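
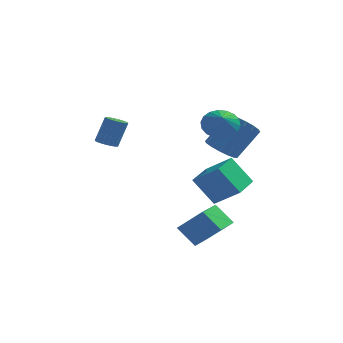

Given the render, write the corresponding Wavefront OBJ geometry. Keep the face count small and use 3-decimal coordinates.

v 1.484 3.362 -1.539
v 2.962 2.907 -0.434
v 1.868 5.119 -1.328
v 3.345 4.663 -0.223
v 2.675 3.297 -3.157
v 4.152 2.841 -2.052
v 3.058 5.053 -2.946
v 4.536 4.598 -1.841
v -2.629 1.183 1.572
v -2.054 0.921 1.469
v -1.596 1.315 3.026
v -2.171 1.577 3.128
v -2.014 1.173 1.393
v -1.556 1.567 2.95
v -2.081 1.426 1.349
v -1.623 1.821 2.905
v -2.242 1.638 1.342
v -1.784 2.033 2.899
v -2.47 1.771 1.376
v -2.012 2.166 2.933
v -2.726 1.802 1.443
v -2.268 2.197 3
v -2.965 1.726 1.533
v -2.507 2.121 3.089
v -3.145 1.556 1.629
v -2.687 1.951 3.186
v -3.237 1.322 1.715
v -2.779 1.717 3.272
v -3.223 1.063 1.777
v -2.765 1.458 3.333
v -3.107 0.825 1.803
v -2.649 1.22 3.36
v -2.908 0.649 1.789
v -2.45 1.044 3.346
v -2.661 0.565 1.737
v -2.203 0.96 3.294
v -2.408 0.588 1.657
v -1.95 0.983 3.214
v -2.193 0.714 1.562
v -1.736 1.108 3.119
v 3.517 0.48 3.574
v 4.112 1.126 4.092
v 3.743 -0.3 4.286
v 3.706 1.185 4.286
v 3.263 1.105 4.339
v 2.869 0.901 4.24
v 2.604 0.613 4.01
v 2.52 0.299 3.693
v 2.633 0.021 3.352
v 2.921 -0.166 3.056
v 3.328 -0.225 2.862
v 3.771 -0.145 2.809
v 4.164 0.059 2.908
v 4.429 0.347 3.138
v 4.514 0.661 3.455
v 4.401 0.939 3.796
v 1.651 -1.34 -3.18
v 2.997 -1.499 -1.878
v 1.99 0.381 -3.321
v 3.336 0.223 -2.019
v 2.644 -1.623 -4.241
v 3.99 -1.781 -2.939
v 2.983 0.099 -4.382
v 4.329 -0.06 -3.08
v 3.285 1.925 1.299
v 4.125 1.931 0.758
v 5.136 3 2.339
v 4.295 2.995 2.881
v 3.877 2.365 0.624
v 4.887 3.434 2.205
v 3.469 2.681 0.671
v 4.48 3.75 2.252
v 3.012 2.794 0.886
v 4.023 3.863 2.467
v 2.628 2.675 1.212
v 3.639 3.744 2.793
v 2.42 2.355 1.561
v 3.431 3.424 3.143
v 2.444 1.92 1.841
v 3.455 2.989 3.422
v 2.693 1.486 1.975
v 3.703 2.555 3.556
v 3.1 1.17 1.928
v 4.111 2.239 3.509
v 3.557 1.057 1.713
v 4.568 2.126 3.294
v 3.941 1.176 1.387
v 4.952 2.245 2.968
v 4.149 1.496 1.037
v 5.16 2.565 2.619
f 2 4 1
f 5 2 1
f 1 4 3
f 3 5 1
f 2 8 4
f 6 2 5
f 6 8 2
f 4 8 3
f 7 5 3
f 3 8 7
f 7 6 5
f 8 6 7
f 10 9 13
f 10 13 11
f 11 13 14
f 11 14 12
f 13 9 15
f 13 15 14
f 14 15 16
f 14 16 12
f 15 9 17
f 15 17 16
f 16 17 18
f 16 18 12
f 17 9 19
f 17 19 18
f 18 19 20
f 18 20 12
f 19 9 21
f 19 21 20
f 20 21 22
f 20 22 12
f 21 9 23
f 21 23 22
f 22 23 24
f 22 24 12
f 23 9 25
f 23 25 24
f 24 25 26
f 24 26 12
f 25 9 27
f 25 27 26
f 26 27 28
f 26 28 12
f 27 9 29
f 27 29 28
f 28 29 30
f 28 30 12
f 29 9 31
f 29 31 30
f 30 31 32
f 30 32 12
f 31 9 33
f 31 33 32
f 32 33 34
f 32 34 12
f 33 9 35
f 33 35 34
f 34 35 36
f 34 36 12
f 35 9 37
f 35 37 36
f 36 37 38
f 36 38 12
f 37 9 39
f 37 39 38
f 38 39 40
f 38 40 12
f 39 9 10
f 39 10 40
f 40 10 11
f 40 11 12
f 42 41 44
f 42 44 43
f 44 41 45
f 44 45 43
f 45 41 46
f 45 46 43
f 46 41 47
f 46 47 43
f 47 41 48
f 47 48 43
f 48 41 49
f 48 49 43
f 49 41 50
f 49 50 43
f 50 41 51
f 50 51 43
f 51 41 52
f 51 52 43
f 52 41 53
f 52 53 43
f 53 41 54
f 53 54 43
f 54 41 55
f 54 55 43
f 55 41 56
f 55 56 43
f 56 41 42
f 56 42 43
f 58 60 57
f 61 58 57
f 57 60 59
f 59 61 57
f 58 64 60
f 62 58 61
f 62 64 58
f 60 64 59
f 63 61 59
f 59 64 63
f 63 62 61
f 64 62 63
f 66 65 69
f 66 69 67
f 67 69 70
f 67 70 68
f 69 65 71
f 69 71 70
f 70 71 72
f 70 72 68
f 71 65 73
f 71 73 72
f 72 73 74
f 72 74 68
f 73 65 75
f 73 75 74
f 74 75 76
f 74 76 68
f 75 65 77
f 75 77 76
f 76 77 78
f 76 78 68
f 77 65 79
f 77 79 78
f 78 79 80
f 78 80 68
f 79 65 81
f 79 81 80
f 80 81 82
f 80 82 68
f 81 65 83
f 81 83 82
f 82 83 84
f 82 84 68
f 83 65 85
f 83 85 84
f 84 85 86
f 84 86 68
f 85 65 87
f 85 87 86
f 86 87 88
f 86 88 68
f 87 65 89
f 87 89 88
f 88 89 90
f 88 90 68
f 89 65 66
f 89 66 90
f 90 66 67
f 90 67 68



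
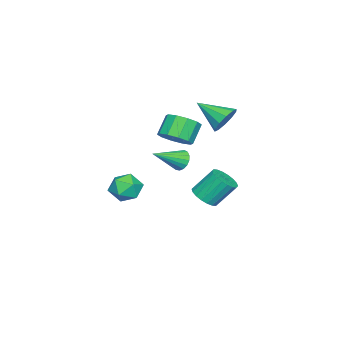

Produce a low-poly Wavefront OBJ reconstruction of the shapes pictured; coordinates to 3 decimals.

v -2.792 0.694 -4.59
v -2.101 1.114 -4.637
v -2.557 2.006 -3.377
v -3.248 1.586 -3.33
v -2.323 1.301 -4.85
v -2.78 2.193 -3.59
v -2.638 1.368 -5.012
v -3.095 2.26 -3.752
v -2.984 1.301 -5.09
v -3.44 2.194 -3.83
v -3.291 1.115 -5.069
v -3.748 2.007 -3.809
v -3.5 0.844 -4.953
v -3.956 1.737 -3.693
v -3.568 0.544 -4.765
v -4.025 1.437 -3.506
v -3.483 0.274 -4.543
v -3.939 1.166 -3.283
v -3.26 0.087 -4.33
v -3.717 0.979 -3.07
v -2.945 0.02 -4.168
v -3.402 0.912 -2.908
v -2.6 0.086 -4.09
v -3.056 0.979 -2.83
v -2.292 0.273 -4.111
v -2.749 1.165 -2.851
v -2.084 0.543 -4.227
v -2.54 1.436 -2.967
v -2.015 0.843 -4.414
v -2.472 1.736 -3.155
v -0.096 0.62 -0.807
v 0.348 0.951 -1.106
v 1.136 -0.3 0.007
v 0.299 1.108 -0.853
v 0.159 1.154 -0.59
v -0.039 1.077 -0.376
v -0.251 0.895 -0.261
v -0.427 0.651 -0.271
v -0.527 0.399 -0.404
v -0.529 0.198 -0.628
v -0.432 0.094 -0.894
v -0.257 0.11 -1.14
v -0.046 0.243 -1.309
v 0.153 0.463 -1.363
v 0.296 0.718 -1.29
v 2.658 -0.045 -1.281
v 3.46 -0.199 -0.918
v 2.7 -1.341 -1.922
v 3.502 -1.495 -1.559
v 2.774 -1.467 -1.041
v 2.749 -0.666 -0.644
v 3.411 -0.874 -2.196
v 3.386 -0.073 -1.799
v 3.926 -0.712 -1.484
v 3.532 -1.078 -0.769
v 2.628 -0.462 -2.071
v 2.234 -0.828 -1.356
v 0.763 0.691 1.01
v 1.251 0.112 1.478
v 0.464 0.21 2.418
v -0.023 0.789 1.95
v 1.44 0.617 1.583
v 0.653 0.716 2.524
v 1.371 1.151 1.469
v 0.584 1.25 2.41
v 1.069 1.509 1.18
v 0.283 1.607 2.121
v 0.651 1.554 0.826
v -0.135 1.653 1.766
v 0.276 1.27 0.542
v -0.511 1.368 1.482
v 0.087 0.764 0.436
v -0.7 0.863 1.377
v 0.156 0.23 0.55
v -0.631 0.329 1.491
v 0.457 -0.127 0.839
v -0.329 -0.029 1.78
v 0.875 -0.173 1.194
v 0.089 -0.074 2.134
v -3.003 1.683 0.811
v -2.412 1.956 1.389
v -3.117 0.117 1.669
v -2.899 2.092 1.572
v -3.425 2.072 1.464
v -3.79 1.904 1.107
v -3.854 1.651 0.637
v -3.593 1.41 0.233
v -3.106 1.274 0.05
v -2.58 1.294 0.158
v -2.215 1.463 0.515
v -2.151 1.716 0.985
f 2 1 5
f 2 5 3
f 3 5 6
f 3 6 4
f 5 1 7
f 5 7 6
f 6 7 8
f 6 8 4
f 7 1 9
f 7 9 8
f 8 9 10
f 8 10 4
f 9 1 11
f 9 11 10
f 10 11 12
f 10 12 4
f 11 1 13
f 11 13 12
f 12 13 14
f 12 14 4
f 13 1 15
f 13 15 14
f 14 15 16
f 14 16 4
f 15 1 17
f 15 17 16
f 16 17 18
f 16 18 4
f 17 1 19
f 17 19 18
f 18 19 20
f 18 20 4
f 19 1 21
f 19 21 20
f 20 21 22
f 20 22 4
f 21 1 23
f 21 23 22
f 22 23 24
f 22 24 4
f 23 1 25
f 23 25 24
f 24 25 26
f 24 26 4
f 25 1 27
f 25 27 26
f 26 27 28
f 26 28 4
f 27 1 29
f 27 29 28
f 28 29 30
f 28 30 4
f 29 1 2
f 29 2 30
f 30 2 3
f 30 3 4
f 32 31 34
f 32 34 33
f 34 31 35
f 34 35 33
f 35 31 36
f 35 36 33
f 36 31 37
f 36 37 33
f 37 31 38
f 37 38 33
f 38 31 39
f 38 39 33
f 39 31 40
f 39 40 33
f 40 31 41
f 40 41 33
f 41 31 42
f 41 42 33
f 42 31 43
f 42 43 33
f 43 31 44
f 43 44 33
f 44 31 45
f 44 45 33
f 45 31 32
f 45 32 33
f 46 57 51
f 46 51 47
f 46 47 53
f 46 53 56
f 46 56 57
f 47 51 55
f 51 57 50
f 57 56 48
f 56 53 52
f 53 47 54
f 49 55 50
f 49 50 48
f 49 48 52
f 49 52 54
f 49 54 55
f 50 55 51
f 48 50 57
f 52 48 56
f 54 52 53
f 55 54 47
f 59 58 62
f 59 62 60
f 60 62 63
f 60 63 61
f 62 58 64
f 62 64 63
f 63 64 65
f 63 65 61
f 64 58 66
f 64 66 65
f 65 66 67
f 65 67 61
f 66 58 68
f 66 68 67
f 67 68 69
f 67 69 61
f 68 58 70
f 68 70 69
f 69 70 71
f 69 71 61
f 70 58 72
f 70 72 71
f 71 72 73
f 71 73 61
f 72 58 74
f 72 74 73
f 73 74 75
f 73 75 61
f 74 58 76
f 74 76 75
f 75 76 77
f 75 77 61
f 76 58 78
f 76 78 77
f 77 78 79
f 77 79 61
f 78 58 59
f 78 59 79
f 79 59 60
f 79 60 61
f 81 80 83
f 81 83 82
f 83 80 84
f 83 84 82
f 84 80 85
f 84 85 82
f 85 80 86
f 85 86 82
f 86 80 87
f 86 87 82
f 87 80 88
f 87 88 82
f 88 80 89
f 88 89 82
f 89 80 90
f 89 90 82
f 90 80 91
f 90 91 82
f 91 80 81
f 91 81 82



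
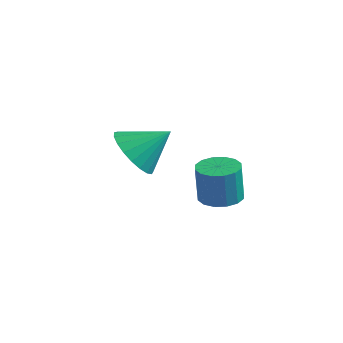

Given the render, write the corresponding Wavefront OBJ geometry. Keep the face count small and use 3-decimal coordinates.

v -3.424 -0.367 0.382
v -2.89 -0.086 -0.39
v -2.596 0.407 1.238
v -3.176 0.204 -0.374
v -3.505 0.395 -0.229
v -3.82 0.455 0.023
v -4.067 0.372 0.337
v -4.202 0.162 0.658
v -4.203 -0.14 0.932
v -4.07 -0.481 1.111
v -3.825 -0.802 1.164
v -3.51 -1.048 1.082
v -3.181 -1.176 0.878
v -2.894 -1.164 0.589
v -2.699 -1.014 0.265
v -2.629 -0.753 -0.04
v -2.696 -0.424 -0.271
v 0.093 -0.806 -0.018
v 0.769 -0.937 0.024
v 0.683 -0.966 1.301
v 0.007 -0.834 1.258
v 0.744 -0.581 0.031
v 0.657 -0.61 1.307
v 0.544 -0.285 0.024
v 0.458 -0.314 1.301
v 0.223 -0.128 0.006
v 0.137 -0.157 1.282
v -0.132 -0.153 -0.019
v -0.218 -0.182 1.258
v -0.427 -0.353 -0.043
v -0.514 -0.382 1.233
v -0.583 -0.674 -0.061
v -0.669 -0.703 1.216
v -0.557 -1.03 -0.067
v -0.644 -1.059 1.209
v -0.358 -1.326 -0.061
v -0.444 -1.355 1.216
v -0.037 -1.483 -0.042
v -0.123 -1.512 1.234
v 0.318 -1.458 -0.018
v 0.232 -1.487 1.259
v 0.614 -1.258 0.007
v 0.527 -1.287 1.283
f 2 1 4
f 2 4 3
f 4 1 5
f 4 5 3
f 5 1 6
f 5 6 3
f 6 1 7
f 6 7 3
f 7 1 8
f 7 8 3
f 8 1 9
f 8 9 3
f 9 1 10
f 9 10 3
f 10 1 11
f 10 11 3
f 11 1 12
f 11 12 3
f 12 1 13
f 12 13 3
f 13 1 14
f 13 14 3
f 14 1 15
f 14 15 3
f 15 1 16
f 15 16 3
f 16 1 17
f 16 17 3
f 17 1 2
f 17 2 3
f 19 18 22
f 19 22 20
f 20 22 23
f 20 23 21
f 22 18 24
f 22 24 23
f 23 24 25
f 23 25 21
f 24 18 26
f 24 26 25
f 25 26 27
f 25 27 21
f 26 18 28
f 26 28 27
f 27 28 29
f 27 29 21
f 28 18 30
f 28 30 29
f 29 30 31
f 29 31 21
f 30 18 32
f 30 32 31
f 31 32 33
f 31 33 21
f 32 18 34
f 32 34 33
f 33 34 35
f 33 35 21
f 34 18 36
f 34 36 35
f 35 36 37
f 35 37 21
f 36 18 38
f 36 38 37
f 37 38 39
f 37 39 21
f 38 18 40
f 38 40 39
f 39 40 41
f 39 41 21
f 40 18 42
f 40 42 41
f 41 42 43
f 41 43 21
f 42 18 19
f 42 19 43
f 43 19 20
f 43 20 21



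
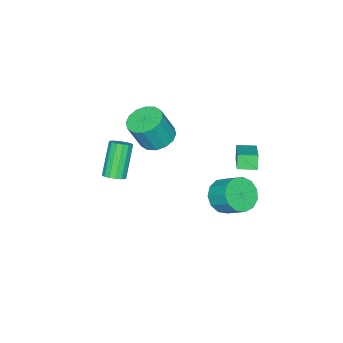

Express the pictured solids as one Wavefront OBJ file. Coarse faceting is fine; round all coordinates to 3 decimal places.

v -3.836 2.961 -1.396
v -4.162 2.772 -0.612
v -2.267 4.054 -0.48
v -2.593 3.864 0.304
v -3.267 2.116 -1.364
v -3.593 1.926 -0.58
v -1.698 3.208 -0.448
v -2.024 3.019 0.336
v -1.825 2.411 -3.133
v -0.791 2.301 -3.17
v -0.642 3.419 -2.325
v -1.675 3.529 -2.287
v -0.936 2.656 -3.614
v -0.786 3.774 -2.768
v -1.362 2.933 -3.905
v -1.213 4.051 -3.059
v -1.936 3.044 -3.95
v -1.786 4.162 -3.105
v -2.474 2.954 -3.737
v -2.325 4.073 -2.891
v -2.806 2.692 -3.331
v -2.657 3.81 -2.485
v -2.827 2.341 -2.863
v -2.677 3.459 -2.017
v -2.529 2.011 -2.48
v -2.379 3.13 -1.634
v -2.008 1.809 -2.305
v -1.858 2.927 -1.459
v -1.428 1.798 -2.392
v -1.279 2.916 -1.547
v -0.975 1.981 -2.715
v -0.825 3.099 -1.869
v -3.467 -2.842 -2.211
v -2.654 -3.318 -2.629
v -2.021 -3.714 -0.947
v -2.833 -3.238 -0.529
v -2.501 -2.811 -2.567
v -1.868 -3.207 -0.886
v -2.606 -2.312 -2.41
v -1.973 -2.709 -0.729
v -2.942 -1.956 -2.199
v -2.308 -2.352 -0.518
v -3.418 -1.836 -1.992
v -2.785 -2.233 -0.31
v -3.907 -1.987 -1.843
v -3.274 -2.383 -0.162
v -4.279 -2.366 -1.793
v -3.646 -2.762 -0.111
v -4.432 -2.873 -1.854
v -3.799 -3.269 -0.173
v -4.327 -3.371 -2.011
v -3.694 -3.768 -0.33
v -3.992 -3.728 -2.222
v -3.358 -4.124 -0.541
v -3.515 -3.847 -2.43
v -2.882 -4.244 -0.748
v -3.026 -3.697 -2.578
v -2.393 -4.093 -0.897
v 1.695 -1.809 -1.159
v 2.189 -1.71 -0.815
v 1.079 -2.072 0.883
v 0.585 -2.171 0.539
v 2.052 -1.427 -0.844
v 0.942 -1.789 0.853
v 1.819 -1.247 -0.958
v 0.71 -1.609 0.74
v 1.553 -1.217 -1.125
v 0.444 -1.579 0.572
v 1.325 -1.345 -1.302
v 0.216 -1.707 0.396
v 1.196 -1.598 -1.44
v 0.087 -1.96 0.258
v 1.201 -1.908 -1.503
v 0.091 -2.27 0.195
v 1.338 -2.191 -1.473
v 0.228 -2.553 0.224
v 1.57 -2.371 -1.36
v 0.461 -2.733 0.338
v 1.836 -2.401 -1.192
v 0.727 -2.763 0.505
v 2.064 -2.273 -1.016
v 0.955 -2.635 0.682
v 2.193 -2.02 -0.878
v 1.084 -2.382 0.82
f 2 4 1
f 5 2 1
f 1 4 3
f 3 5 1
f 2 8 4
f 6 2 5
f 6 8 2
f 4 8 3
f 7 5 3
f 3 8 7
f 7 6 5
f 8 6 7
f 10 9 13
f 10 13 11
f 11 13 14
f 11 14 12
f 13 9 15
f 13 15 14
f 14 15 16
f 14 16 12
f 15 9 17
f 15 17 16
f 16 17 18
f 16 18 12
f 17 9 19
f 17 19 18
f 18 19 20
f 18 20 12
f 19 9 21
f 19 21 20
f 20 21 22
f 20 22 12
f 21 9 23
f 21 23 22
f 22 23 24
f 22 24 12
f 23 9 25
f 23 25 24
f 24 25 26
f 24 26 12
f 25 9 27
f 25 27 26
f 26 27 28
f 26 28 12
f 27 9 29
f 27 29 28
f 28 29 30
f 28 30 12
f 29 9 31
f 29 31 30
f 30 31 32
f 30 32 12
f 31 9 10
f 31 10 32
f 32 10 11
f 32 11 12
f 34 33 37
f 34 37 35
f 35 37 38
f 35 38 36
f 37 33 39
f 37 39 38
f 38 39 40
f 38 40 36
f 39 33 41
f 39 41 40
f 40 41 42
f 40 42 36
f 41 33 43
f 41 43 42
f 42 43 44
f 42 44 36
f 43 33 45
f 43 45 44
f 44 45 46
f 44 46 36
f 45 33 47
f 45 47 46
f 46 47 48
f 46 48 36
f 47 33 49
f 47 49 48
f 48 49 50
f 48 50 36
f 49 33 51
f 49 51 50
f 50 51 52
f 50 52 36
f 51 33 53
f 51 53 52
f 52 53 54
f 52 54 36
f 53 33 55
f 53 55 54
f 54 55 56
f 54 56 36
f 55 33 57
f 55 57 56
f 56 57 58
f 56 58 36
f 57 33 34
f 57 34 58
f 58 34 35
f 58 35 36
f 60 59 63
f 60 63 61
f 61 63 64
f 61 64 62
f 63 59 65
f 63 65 64
f 64 65 66
f 64 66 62
f 65 59 67
f 65 67 66
f 66 67 68
f 66 68 62
f 67 59 69
f 67 69 68
f 68 69 70
f 68 70 62
f 69 59 71
f 69 71 70
f 70 71 72
f 70 72 62
f 71 59 73
f 71 73 72
f 72 73 74
f 72 74 62
f 73 59 75
f 73 75 74
f 74 75 76
f 74 76 62
f 75 59 77
f 75 77 76
f 76 77 78
f 76 78 62
f 77 59 79
f 77 79 78
f 78 79 80
f 78 80 62
f 79 59 81
f 79 81 80
f 80 81 82
f 80 82 62
f 81 59 83
f 81 83 82
f 82 83 84
f 82 84 62
f 83 59 60
f 83 60 84
f 84 60 61
f 84 61 62



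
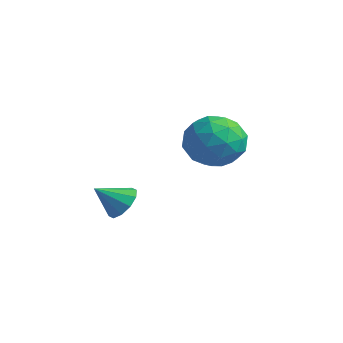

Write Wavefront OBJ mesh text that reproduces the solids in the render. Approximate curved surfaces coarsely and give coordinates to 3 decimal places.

v -0.462 2.054 2.97
v 0.2 3.049 3.212
v 1.16 1.131 2.328
v 1.822 2.126 2.57
v 1.351 1.47 3.484
v 0.349 2.04 3.881
v 1.011 2.14 1.659
v 0.009 2.71 2.056
v 1.11 3.102 2.402
v 1.321 2.688 3.53
v 0.039 1.492 2.01
v 0.25 1.078 3.138
v -0.274 2.632 3.147
v 1.634 1.548 2.393
v 1.357 1.162 2.93
v 1.746 1.747 3.073
v -0.186 2.039 3.54
v 0.203 2.624 3.682
v 0.88 1.696 3.843
v 1.157 1.556 1.858
v 1.546 2.141 2
v -0.386 2.433 2.467
v 0.003 3.018 2.61
v 0.48 2.484 1.697
v 0.651 3.249 2.814
v 1.604 2.707 2.437
v 1.128 2.715 1.901
v 0.538 3.05 2.134
v 0.774 3.005 3.476
v 1.728 2.463 3.099
v 1.451 2.077 3.636
v 0.862 2.412 3.869
v 1.309 3.037 3
v -0.368 1.717 2.441
v 0.586 1.175 2.064
v 0.498 1.768 1.671
v -0.091 2.103 1.904
v -0.244 1.473 3.103
v 0.709 0.931 2.726
v 0.822 1.13 3.406
v 0.232 1.465 3.639
v 0.051 1.143 2.54
v 0.273 -1.575 0.621
v 0.523 -1.171 1.214
v -0.133 -2.465 1.399
v 0.079 -1.043 1.129
v -0.291 -1.119 0.849
v -0.446 -1.369 0.483
v -0.326 -1.697 0.169
v 0.022 -1.979 0.028
v 0.466 -2.106 0.113
v 0.836 -2.031 0.393
v 0.991 -1.781 0.759
v 0.871 -1.452 1.073
f 1 38 17
f 38 12 41
f 17 41 6
f 38 41 17
f 1 17 13
f 17 6 18
f 13 18 2
f 17 18 13
f 1 13 22
f 13 2 23
f 22 23 8
f 13 23 22
f 1 22 34
f 22 8 37
f 34 37 11
f 22 37 34
f 1 34 38
f 34 11 42
f 38 42 12
f 34 42 38
f 2 18 29
f 18 6 32
f 29 32 10
f 18 32 29
f 6 41 19
f 41 12 40
f 19 40 5
f 41 40 19
f 12 42 39
f 42 11 35
f 39 35 3
f 42 35 39
f 11 37 36
f 37 8 24
f 36 24 7
f 37 24 36
f 8 23 28
f 23 2 25
f 28 25 9
f 23 25 28
f 4 30 16
f 30 10 31
f 16 31 5
f 30 31 16
f 4 16 14
f 16 5 15
f 14 15 3
f 16 15 14
f 4 14 21
f 14 3 20
f 21 20 7
f 14 20 21
f 4 21 26
f 21 7 27
f 26 27 9
f 21 27 26
f 4 26 30
f 26 9 33
f 30 33 10
f 26 33 30
f 5 31 19
f 31 10 32
f 19 32 6
f 31 32 19
f 3 15 39
f 15 5 40
f 39 40 12
f 15 40 39
f 7 20 36
f 20 3 35
f 36 35 11
f 20 35 36
f 9 27 28
f 27 7 24
f 28 24 8
f 27 24 28
f 10 33 29
f 33 9 25
f 29 25 2
f 33 25 29
f 44 43 46
f 44 46 45
f 46 43 47
f 46 47 45
f 47 43 48
f 47 48 45
f 48 43 49
f 48 49 45
f 49 43 50
f 49 50 45
f 50 43 51
f 50 51 45
f 51 43 52
f 51 52 45
f 52 43 53
f 52 53 45
f 53 43 54
f 53 54 45
f 54 43 44
f 54 44 45



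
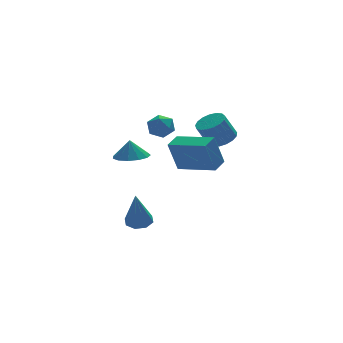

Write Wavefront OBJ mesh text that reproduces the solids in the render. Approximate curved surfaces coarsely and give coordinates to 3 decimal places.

v 2.552 -3.989 2.215
v 2.088 -3.912 3.818
v 1.36 -2.427 1.794
v 0.895 -2.349 3.396
v 3.225 -3.431 2.384
v 2.76 -3.353 3.986
v 2.032 -1.868 1.962
v 1.568 -1.791 3.565
v 2.822 3.672 2.362
v 3.323 3.675 1.78
v 2.197 2.745 1.82
v 2.698 2.748 1.238
v 2.919 2.51 1.934
v 3.305 3.083 2.269
v 2.215 3.337 1.331
v 2.601 3.91 1.666
v 2.948 3.467 1.143
v 3.383 2.957 1.516
v 2.137 3.463 2.084
v 2.572 2.953 2.457
v 0.624 0.677 -3.063
v 1.317 0.749 -2.926
v 0.276 0.203 -1.057
v 1.043 1.214 -2.863
v 0.524 1.365 -2.918
v 0.063 1.113 -3.057
v -0.069 0.605 -3.2
v 0.204 0.14 -3.262
v 0.723 -0.011 -3.208
v 1.184 0.241 -3.069
v 3.879 -1.692 2.983
v 4.362 -2.211 3.258
v 3.764 -2.146 4.432
v 3.281 -1.628 4.157
v 4.528 -1.894 3.324
v 3.929 -1.829 4.499
v 4.545 -1.531 3.313
v 3.946 -1.466 4.487
v 4.409 -1.205 3.226
v 3.81 -1.14 4.4
v 4.152 -0.99 3.083
v 3.554 -0.925 4.258
v 3.833 -0.937 2.917
v 3.234 -0.872 4.092
v 3.524 -1.056 2.766
v 2.925 -0.991 3.941
v 3.297 -1.322 2.665
v 2.698 -1.257 3.84
v 3.203 -1.672 2.637
v 2.604 -1.607 3.811
v 3.264 -2.027 2.688
v 2.665 -1.962 3.862
v 3.466 -2.305 2.806
v 2.867 -2.24 3.981
v 3.763 -2.443 2.965
v 3.164 -2.378 4.139
v 4.086 -2.409 3.128
v 3.487 -2.344 4.302
v 0.848 2.219 0.548
v 1.521 2.838 0.446
v 0.832 2.401 1.552
v 1.075 3.096 0.392
v 0.557 3.076 0.387
v 0.131 2.784 0.434
v -0.067 2.312 0.517
v 0.026 1.811 0.609
v 0.379 1.439 0.683
v 0.882 1.314 0.714
v 1.373 1.477 0.692
v 1.698 1.875 0.625
v 1.753 2.383 0.533
f 2 4 1
f 5 2 1
f 1 4 3
f 3 5 1
f 2 8 4
f 6 2 5
f 6 8 2
f 4 8 3
f 7 5 3
f 3 8 7
f 7 6 5
f 8 6 7
f 9 20 14
f 9 14 10
f 9 10 16
f 9 16 19
f 9 19 20
f 10 14 18
f 14 20 13
f 20 19 11
f 19 16 15
f 16 10 17
f 12 18 13
f 12 13 11
f 12 11 15
f 12 15 17
f 12 17 18
f 13 18 14
f 11 13 20
f 15 11 19
f 17 15 16
f 18 17 10
f 22 21 24
f 22 24 23
f 24 21 25
f 24 25 23
f 25 21 26
f 25 26 23
f 26 21 27
f 26 27 23
f 27 21 28
f 27 28 23
f 28 21 29
f 28 29 23
f 29 21 30
f 29 30 23
f 30 21 22
f 30 22 23
f 32 31 35
f 32 35 33
f 33 35 36
f 33 36 34
f 35 31 37
f 35 37 36
f 36 37 38
f 36 38 34
f 37 31 39
f 37 39 38
f 38 39 40
f 38 40 34
f 39 31 41
f 39 41 40
f 40 41 42
f 40 42 34
f 41 31 43
f 41 43 42
f 42 43 44
f 42 44 34
f 43 31 45
f 43 45 44
f 44 45 46
f 44 46 34
f 45 31 47
f 45 47 46
f 46 47 48
f 46 48 34
f 47 31 49
f 47 49 48
f 48 49 50
f 48 50 34
f 49 31 51
f 49 51 50
f 50 51 52
f 50 52 34
f 51 31 53
f 51 53 52
f 52 53 54
f 52 54 34
f 53 31 55
f 53 55 54
f 54 55 56
f 54 56 34
f 55 31 57
f 55 57 56
f 56 57 58
f 56 58 34
f 57 31 32
f 57 32 58
f 58 32 33
f 58 33 34
f 60 59 62
f 60 62 61
f 62 59 63
f 62 63 61
f 63 59 64
f 63 64 61
f 64 59 65
f 64 65 61
f 65 59 66
f 65 66 61
f 66 59 67
f 66 67 61
f 67 59 68
f 67 68 61
f 68 59 69
f 68 69 61
f 69 59 70
f 69 70 61
f 70 59 71
f 70 71 61
f 71 59 60
f 71 60 61



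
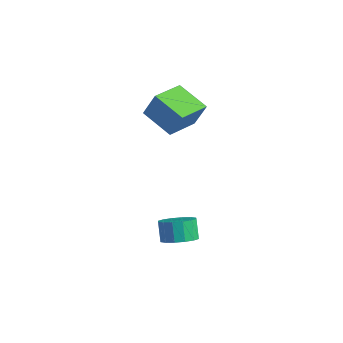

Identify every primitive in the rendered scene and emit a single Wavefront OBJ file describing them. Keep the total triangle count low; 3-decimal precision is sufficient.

v 2.409 -2.576 -3.247
v 3.195 -1.946 -3.032
v 2.617 -1.594 -1.957
v 1.831 -2.224 -2.173
v 2.853 -1.649 -3.313
v 2.275 -1.297 -2.238
v 2.392 -1.6 -3.577
v 1.814 -1.248 -2.502
v 1.936 -1.813 -3.752
v 1.358 -1.461 -2.678
v 1.606 -2.231 -3.792
v 1.028 -1.878 -2.718
v 1.492 -2.741 -3.687
v 0.914 -2.388 -2.612
v 1.623 -3.206 -3.463
v 1.045 -2.854 -2.388
v 1.965 -3.503 -3.182
v 1.387 -3.151 -2.107
v 2.426 -3.552 -2.918
v 1.848 -3.2 -1.843
v 2.882 -3.339 -2.742
v 2.304 -2.987 -1.668
v 3.212 -2.922 -2.702
v 2.634 -2.569 -1.628
v 3.326 -2.412 -2.808
v 2.748 -2.059 -1.733
v -2.245 -0.967 3.458
v -1.623 -0.672 4.99
v -2.572 1.07 3.198
v -1.95 1.366 4.73
v -0.35 -0.766 2.65
v 0.272 -0.47 4.182
v -0.677 1.272 2.39
v -0.055 1.567 3.922
f 2 1 5
f 2 5 3
f 3 5 6
f 3 6 4
f 5 1 7
f 5 7 6
f 6 7 8
f 6 8 4
f 7 1 9
f 7 9 8
f 8 9 10
f 8 10 4
f 9 1 11
f 9 11 10
f 10 11 12
f 10 12 4
f 11 1 13
f 11 13 12
f 12 13 14
f 12 14 4
f 13 1 15
f 13 15 14
f 14 15 16
f 14 16 4
f 15 1 17
f 15 17 16
f 16 17 18
f 16 18 4
f 17 1 19
f 17 19 18
f 18 19 20
f 18 20 4
f 19 1 21
f 19 21 20
f 20 21 22
f 20 22 4
f 21 1 23
f 21 23 22
f 22 23 24
f 22 24 4
f 23 1 25
f 23 25 24
f 24 25 26
f 24 26 4
f 25 1 2
f 25 2 26
f 26 2 3
f 26 3 4
f 28 30 27
f 31 28 27
f 27 30 29
f 29 31 27
f 28 34 30
f 32 28 31
f 32 34 28
f 30 34 29
f 33 31 29
f 29 34 33
f 33 32 31
f 34 32 33



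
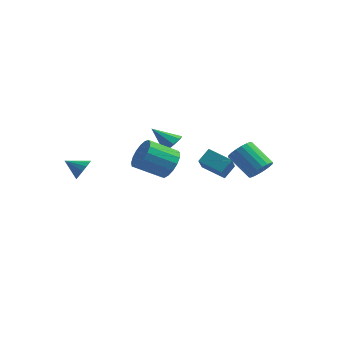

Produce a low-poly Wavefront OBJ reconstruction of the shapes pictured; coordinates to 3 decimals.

v 4.478 2.326 1.439
v 4.98 2.496 2.025
v 3.623 2.704 3.127
v 3.122 2.534 2.541
v 4.915 2.811 1.885
v 3.558 3.019 2.986
v 4.762 3.031 1.656
v 3.406 3.239 2.758
v 4.554 3.111 1.384
v 3.197 3.318 2.486
v 4.331 3.035 1.124
v 2.974 3.243 2.225
v 4.137 2.819 0.925
v 2.78 3.027 2.027
v 4.01 2.506 0.829
v 2.653 2.713 1.93
v 3.977 2.156 0.853
v 2.62 2.364 1.955
v 4.042 1.841 0.994
v 2.685 2.049 2.095
v 4.194 1.621 1.222
v 2.838 1.829 2.324
v 4.403 1.542 1.494
v 3.046 1.749 2.596
v 4.626 1.617 1.755
v 3.269 1.825 2.856
v 4.82 1.833 1.953
v 3.463 2.041 3.055
v 4.947 2.147 2.05
v 3.59 2.354 3.151
v 0.266 3.631 0.17
v 0.737 2.412 1.21
v 0.509 4.307 0.852
v 0.979 3.088 1.892
v 1.621 3.692 -0.372
v 2.091 2.473 0.668
v 1.863 4.368 0.31
v 2.334 3.149 1.35
v 0.549 -0.188 1.951
v 1.201 -0.367 2.646
v 0.004 -1.312 3.524
v -0.649 -1.132 2.829
v 0.994 0.024 2.786
v -0.203 -0.921 3.664
v 0.686 0.367 2.734
v -0.511 -0.577 3.613
v 0.346 0.583 2.503
v -0.851 -0.362 3.382
v 0.052 0.623 2.146
v -1.145 -0.322 3.025
v -0.128 0.476 1.744
v -1.325 -0.468 2.622
v -0.153 0.178 1.389
v -1.35 -0.767 2.267
v -0.017 -0.204 1.163
v -1.214 -1.149 2.041
v 0.248 -0.582 1.117
v -0.949 -1.527 1.996
v 0.582 -0.87 1.262
v -0.615 -1.815 2.141
v 0.908 -1.002 1.566
v -0.289 -1.947 2.444
v 1.152 -0.947 1.957
v -0.045 -1.892 2.835
v 1.258 -0.718 2.347
v 0.061 -1.663 3.225
v -1.082 2.9 1.87
v -0.598 2.818 2.383
v -2.218 2.58 2.89
v -0.776 3.33 2.345
v -1.133 3.59 2.029
v -1.46 3.446 1.62
v -1.565 2.982 1.357
v -1.387 2.47 1.395
v -1.03 2.21 1.711
v -0.703 2.354 2.121
v -2.7 -3.332 2.053
v -2.343 -3.341 2.655
v -3.64 -3.628 2.607
v -2.467 -3.002 2.624
v -2.654 -2.751 2.441
v -2.853 -2.657 2.153
v -3.011 -2.743 1.839
v -3.086 -2.988 1.582
v -3.057 -3.324 1.451
v -2.933 -3.663 1.482
v -2.746 -3.913 1.665
v -2.547 -4.008 1.953
v -2.389 -3.922 2.267
v -2.314 -3.677 2.524
f 2 1 5
f 2 5 3
f 3 5 6
f 3 6 4
f 5 1 7
f 5 7 6
f 6 7 8
f 6 8 4
f 7 1 9
f 7 9 8
f 8 9 10
f 8 10 4
f 9 1 11
f 9 11 10
f 10 11 12
f 10 12 4
f 11 1 13
f 11 13 12
f 12 13 14
f 12 14 4
f 13 1 15
f 13 15 14
f 14 15 16
f 14 16 4
f 15 1 17
f 15 17 16
f 16 17 18
f 16 18 4
f 17 1 19
f 17 19 18
f 18 19 20
f 18 20 4
f 19 1 21
f 19 21 20
f 20 21 22
f 20 22 4
f 21 1 23
f 21 23 22
f 22 23 24
f 22 24 4
f 23 1 25
f 23 25 24
f 24 25 26
f 24 26 4
f 25 1 27
f 25 27 26
f 26 27 28
f 26 28 4
f 27 1 29
f 27 29 28
f 28 29 30
f 28 30 4
f 29 1 2
f 29 2 30
f 30 2 3
f 30 3 4
f 32 34 31
f 35 32 31
f 31 34 33
f 33 35 31
f 32 38 34
f 36 32 35
f 36 38 32
f 34 38 33
f 37 35 33
f 33 38 37
f 37 36 35
f 38 36 37
f 40 39 43
f 40 43 41
f 41 43 44
f 41 44 42
f 43 39 45
f 43 45 44
f 44 45 46
f 44 46 42
f 45 39 47
f 45 47 46
f 46 47 48
f 46 48 42
f 47 39 49
f 47 49 48
f 48 49 50
f 48 50 42
f 49 39 51
f 49 51 50
f 50 51 52
f 50 52 42
f 51 39 53
f 51 53 52
f 52 53 54
f 52 54 42
f 53 39 55
f 53 55 54
f 54 55 56
f 54 56 42
f 55 39 57
f 55 57 56
f 56 57 58
f 56 58 42
f 57 39 59
f 57 59 58
f 58 59 60
f 58 60 42
f 59 39 61
f 59 61 60
f 60 61 62
f 60 62 42
f 61 39 63
f 61 63 62
f 62 63 64
f 62 64 42
f 63 39 65
f 63 65 64
f 64 65 66
f 64 66 42
f 65 39 40
f 65 40 66
f 66 40 41
f 66 41 42
f 68 67 70
f 68 70 69
f 70 67 71
f 70 71 69
f 71 67 72
f 71 72 69
f 72 67 73
f 72 73 69
f 73 67 74
f 73 74 69
f 74 67 75
f 74 75 69
f 75 67 76
f 75 76 69
f 76 67 68
f 76 68 69
f 78 77 80
f 78 80 79
f 80 77 81
f 80 81 79
f 81 77 82
f 81 82 79
f 82 77 83
f 82 83 79
f 83 77 84
f 83 84 79
f 84 77 85
f 84 85 79
f 85 77 86
f 85 86 79
f 86 77 87
f 86 87 79
f 87 77 88
f 87 88 79
f 88 77 89
f 88 89 79
f 89 77 90
f 89 90 79
f 90 77 78
f 90 78 79



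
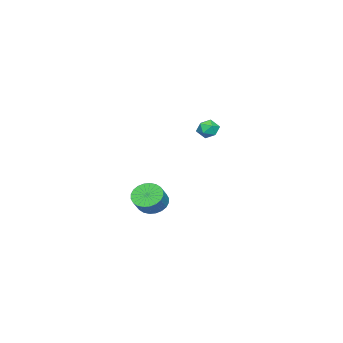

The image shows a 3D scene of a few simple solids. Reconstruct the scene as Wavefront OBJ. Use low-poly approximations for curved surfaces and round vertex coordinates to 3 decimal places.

v 1.644 2.259 3.666
v 2.145 2.226 3.235
v 1.675 1.194 3.785
v 2.176 1.161 3.354
v 2.269 1.436 3.949
v 2.25 2.094 3.876
v 1.57 1.326 3.144
v 1.551 1.984 3.071
v 2.1 1.649 2.912
v 2.532 1.717 3.41
v 1.288 1.703 3.61
v 1.72 1.771 4.108
v -2.755 -3.684 -4.162
v -2.1 -3.57 -4.827
v -1.271 -3.521 -4.003
v -1.925 -3.636 -3.338
v -2.191 -3.222 -4.756
v -1.362 -3.173 -3.932
v -2.368 -2.944 -4.594
v -1.539 -2.896 -3.77
v -2.604 -2.779 -4.367
v -1.775 -2.731 -3.543
v -2.863 -2.752 -4.108
v -2.034 -2.703 -3.284
v -3.105 -2.867 -3.858
v -2.276 -2.818 -3.034
v -3.294 -3.106 -3.654
v -2.465 -3.057 -2.83
v -3.401 -3.433 -3.527
v -2.571 -3.385 -2.703
v -3.409 -3.799 -3.497
v -2.58 -3.75 -2.673
v -3.318 -4.147 -3.568
v -2.489 -4.098 -2.744
v -3.141 -4.424 -3.73
v -2.312 -4.376 -2.906
v -2.905 -4.589 -3.957
v -2.076 -4.541 -3.133
v -2.646 -4.617 -4.216
v -1.817 -4.568 -3.392
v -2.404 -4.502 -4.466
v -1.575 -4.453 -3.642
v -2.215 -4.263 -4.67
v -1.386 -4.214 -3.846
v -2.109 -3.935 -4.797
v -1.279 -3.887 -3.973
f 1 12 6
f 1 6 2
f 1 2 8
f 1 8 11
f 1 11 12
f 2 6 10
f 6 12 5
f 12 11 3
f 11 8 7
f 8 2 9
f 4 10 5
f 4 5 3
f 4 3 7
f 4 7 9
f 4 9 10
f 5 10 6
f 3 5 12
f 7 3 11
f 9 7 8
f 10 9 2
f 14 13 17
f 14 17 15
f 15 17 18
f 15 18 16
f 17 13 19
f 17 19 18
f 18 19 20
f 18 20 16
f 19 13 21
f 19 21 20
f 20 21 22
f 20 22 16
f 21 13 23
f 21 23 22
f 22 23 24
f 22 24 16
f 23 13 25
f 23 25 24
f 24 25 26
f 24 26 16
f 25 13 27
f 25 27 26
f 26 27 28
f 26 28 16
f 27 13 29
f 27 29 28
f 28 29 30
f 28 30 16
f 29 13 31
f 29 31 30
f 30 31 32
f 30 32 16
f 31 13 33
f 31 33 32
f 32 33 34
f 32 34 16
f 33 13 35
f 33 35 34
f 34 35 36
f 34 36 16
f 35 13 37
f 35 37 36
f 36 37 38
f 36 38 16
f 37 13 39
f 37 39 38
f 38 39 40
f 38 40 16
f 39 13 41
f 39 41 40
f 40 41 42
f 40 42 16
f 41 13 43
f 41 43 42
f 42 43 44
f 42 44 16
f 43 13 45
f 43 45 44
f 44 45 46
f 44 46 16
f 45 13 14
f 45 14 46
f 46 14 15
f 46 15 16



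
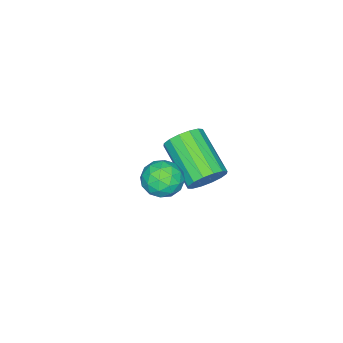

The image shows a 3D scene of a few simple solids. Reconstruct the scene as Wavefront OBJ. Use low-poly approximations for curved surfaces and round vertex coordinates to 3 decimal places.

v 2.298 -0.187 2.357
v 2.826 -0.747 2.698
v 1.274 -0.713 3.082
v 1.802 -1.273 3.423
v 1.868 -0.457 3.62
v 2.501 -0.132 3.172
v 1.599 -1.328 2.608
v 2.232 -1.003 2.16
v 2.394 -1.451 2.853
v 2.56 -0.913 3.478
v 1.54 -0.547 2.302
v 1.706 -0.009 2.927
v 2.652 -0.421 2.464
v 1.448 -1.039 3.316
v 1.487 -0.56 3.432
v 1.797 -0.889 3.632
v 2.461 -0.06 2.742
v 2.772 -0.388 2.943
v 2.208 -0.219 3.484
v 1.328 -1.072 2.837
v 1.639 -1.4 3.038
v 2.303 -0.571 2.148
v 2.613 -0.9 2.348
v 1.892 -1.241 2.296
v 2.709 -1.164 2.755
v 2.106 -1.473 3.182
v 1.987 -1.505 2.703
v 2.359 -1.314 2.439
v 2.806 -0.848 3.123
v 2.204 -1.157 3.549
v 2.243 -0.678 3.665
v 2.615 -0.487 3.401
v 2.552 -1.262 3.214
v 1.896 -0.303 2.231
v 1.294 -0.612 2.657
v 1.485 -0.973 2.379
v 1.857 -0.782 2.115
v 1.994 0.013 2.598
v 1.391 -0.296 3.025
v 1.741 -0.146 3.341
v 2.113 0.045 3.077
v 1.548 -0.198 2.566
v -1.745 -1.271 -0.577
v -1.165 -1.784 -0.926
v -2.035 -3.483 0.127
v -2.615 -2.969 0.477
v -0.982 -1.645 -0.551
v -1.852 -3.344 0.502
v -1.004 -1.406 -0.183
v -1.874 -3.104 0.871
v -1.224 -1.13 0.08
v -2.094 -2.829 1.134
v -1.584 -0.892 0.167
v -2.454 -2.591 1.22
v -1.987 -0.755 0.055
v -2.857 -2.454 1.108
v -2.325 -0.757 -0.227
v -3.195 -2.456 0.826
v -2.508 -0.896 -0.602
v -3.378 -2.595 0.451
v -2.486 -1.136 -0.971
v -3.356 -2.834 0.083
v -2.266 -1.411 -1.234
v -3.136 -3.11 -0.18
v -1.906 -1.649 -1.32
v -2.776 -3.348 -0.267
v -1.503 -1.786 -1.208
v -2.373 -3.485 -0.155
f 1 38 17
f 38 12 41
f 17 41 6
f 38 41 17
f 1 17 13
f 17 6 18
f 13 18 2
f 17 18 13
f 1 13 22
f 13 2 23
f 22 23 8
f 13 23 22
f 1 22 34
f 22 8 37
f 34 37 11
f 22 37 34
f 1 34 38
f 34 11 42
f 38 42 12
f 34 42 38
f 2 18 29
f 18 6 32
f 29 32 10
f 18 32 29
f 6 41 19
f 41 12 40
f 19 40 5
f 41 40 19
f 12 42 39
f 42 11 35
f 39 35 3
f 42 35 39
f 11 37 36
f 37 8 24
f 36 24 7
f 37 24 36
f 8 23 28
f 23 2 25
f 28 25 9
f 23 25 28
f 4 30 16
f 30 10 31
f 16 31 5
f 30 31 16
f 4 16 14
f 16 5 15
f 14 15 3
f 16 15 14
f 4 14 21
f 14 3 20
f 21 20 7
f 14 20 21
f 4 21 26
f 21 7 27
f 26 27 9
f 21 27 26
f 4 26 30
f 26 9 33
f 30 33 10
f 26 33 30
f 5 31 19
f 31 10 32
f 19 32 6
f 31 32 19
f 3 15 39
f 15 5 40
f 39 40 12
f 15 40 39
f 7 20 36
f 20 3 35
f 36 35 11
f 20 35 36
f 9 27 28
f 27 7 24
f 28 24 8
f 27 24 28
f 10 33 29
f 33 9 25
f 29 25 2
f 33 25 29
f 44 43 47
f 44 47 45
f 45 47 48
f 45 48 46
f 47 43 49
f 47 49 48
f 48 49 50
f 48 50 46
f 49 43 51
f 49 51 50
f 50 51 52
f 50 52 46
f 51 43 53
f 51 53 52
f 52 53 54
f 52 54 46
f 53 43 55
f 53 55 54
f 54 55 56
f 54 56 46
f 55 43 57
f 55 57 56
f 56 57 58
f 56 58 46
f 57 43 59
f 57 59 58
f 58 59 60
f 58 60 46
f 59 43 61
f 59 61 60
f 60 61 62
f 60 62 46
f 61 43 63
f 61 63 62
f 62 63 64
f 62 64 46
f 63 43 65
f 63 65 64
f 64 65 66
f 64 66 46
f 65 43 67
f 65 67 66
f 66 67 68
f 66 68 46
f 67 43 44
f 67 44 68
f 68 44 45
f 68 45 46



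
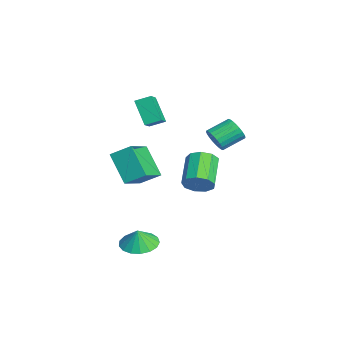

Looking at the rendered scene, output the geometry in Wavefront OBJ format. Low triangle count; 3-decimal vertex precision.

v 2.707 1.787 0.662
v 3.199 2.204 1.261
v 1.564 2.67 2.277
v 1.073 2.253 1.678
v 3.037 2.586 0.826
v 1.402 3.053 1.841
v 2.721 2.595 0.313
v 1.086 3.061 1.329
v 2.399 2.225 -0.036
v 0.764 2.691 0.98
v 2.221 1.65 -0.058
v 0.586 2.117 0.957
v 2.271 1.139 0.257
v 0.636 1.606 1.272
v 2.525 0.932 0.761
v 0.89 1.398 1.777
v 2.864 1.124 1.219
v 1.23 1.59 2.235
v 3.13 1.626 1.417
v 1.496 2.093 2.432
v 1.597 -1.163 -4.067
v 2.569 -0.715 -4.209
v 1.803 -1.277 -3.013
v 2.261 -0.313 -4.105
v 1.801 -0.105 -3.993
v 1.295 -0.14 -3.897
v 0.857 -0.409 -3.84
v 0.589 -0.851 -3.836
v 0.552 -1.365 -3.884
v 0.754 -1.832 -3.974
v 1.149 -2.146 -4.086
v 1.647 -2.234 -4.193
v 2.133 -2.078 -4.271
v 2.497 -1.711 -4.303
v 2.654 -1.22 -4.28
v -4.022 -0.445 3.696
v -3.089 -0.81 4.26
v -3.895 0.445 4.062
v -2.962 0.079 4.626
v -3.018 -0.019 2.314
v -2.085 -0.385 2.878
v -2.891 0.87 2.68
v -1.958 0.505 3.244
v 0.893 2.908 2.931
v 1.204 3.298 2.344
v 0.837 4.522 2.962
v 0.527 4.132 3.549
v 0.922 3.262 2.247
v 0.555 4.486 2.866
v 0.635 3.172 2.255
v 0.268 4.396 2.874
v 0.388 3.042 2.366
v 0.021 4.266 2.984
v 0.217 2.892 2.562
v -0.149 4.116 3.181
v 0.15 2.744 2.815
v -0.217 3.968 3.434
v 0.196 2.621 3.085
v -0.171 3.845 3.704
v 0.348 2.542 3.332
v -0.019 3.766 3.951
v 0.583 2.518 3.518
v 0.216 3.742 4.136
v 0.865 2.554 3.614
v 0.498 3.778 4.233
v 1.152 2.644 3.606
v 0.785 3.868 4.225
v 1.399 2.774 3.496
v 1.032 3.998 4.114
v 1.569 2.924 3.299
v 1.203 4.148 3.918
v 1.637 3.072 3.046
v 1.27 4.296 3.665
v 1.591 3.195 2.776
v 1.224 4.419 3.395
v 1.439 3.274 2.529
v 1.072 4.498 3.148
v -3.516 -2.133 0.058
v -3.17 -1.002 0.788
v -5.074 -1.1 -0.806
v -4.729 0.032 -0.076
v -2.191 -1.492 -1.564
v -1.846 -0.36 -0.834
v -3.75 -0.458 -2.428
v -3.404 0.673 -1.698
f 2 1 5
f 2 5 3
f 3 5 6
f 3 6 4
f 5 1 7
f 5 7 6
f 6 7 8
f 6 8 4
f 7 1 9
f 7 9 8
f 8 9 10
f 8 10 4
f 9 1 11
f 9 11 10
f 10 11 12
f 10 12 4
f 11 1 13
f 11 13 12
f 12 13 14
f 12 14 4
f 13 1 15
f 13 15 14
f 14 15 16
f 14 16 4
f 15 1 17
f 15 17 16
f 16 17 18
f 16 18 4
f 17 1 19
f 17 19 18
f 18 19 20
f 18 20 4
f 19 1 2
f 19 2 20
f 20 2 3
f 20 3 4
f 22 21 24
f 22 24 23
f 24 21 25
f 24 25 23
f 25 21 26
f 25 26 23
f 26 21 27
f 26 27 23
f 27 21 28
f 27 28 23
f 28 21 29
f 28 29 23
f 29 21 30
f 29 30 23
f 30 21 31
f 30 31 23
f 31 21 32
f 31 32 23
f 32 21 33
f 32 33 23
f 33 21 34
f 33 34 23
f 34 21 35
f 34 35 23
f 35 21 22
f 35 22 23
f 37 39 36
f 40 37 36
f 36 39 38
f 38 40 36
f 37 43 39
f 41 37 40
f 41 43 37
f 39 43 38
f 42 40 38
f 38 43 42
f 42 41 40
f 43 41 42
f 45 44 48
f 45 48 46
f 46 48 49
f 46 49 47
f 48 44 50
f 48 50 49
f 49 50 51
f 49 51 47
f 50 44 52
f 50 52 51
f 51 52 53
f 51 53 47
f 52 44 54
f 52 54 53
f 53 54 55
f 53 55 47
f 54 44 56
f 54 56 55
f 55 56 57
f 55 57 47
f 56 44 58
f 56 58 57
f 57 58 59
f 57 59 47
f 58 44 60
f 58 60 59
f 59 60 61
f 59 61 47
f 60 44 62
f 60 62 61
f 61 62 63
f 61 63 47
f 62 44 64
f 62 64 63
f 63 64 65
f 63 65 47
f 64 44 66
f 64 66 65
f 65 66 67
f 65 67 47
f 66 44 68
f 66 68 67
f 67 68 69
f 67 69 47
f 68 44 70
f 68 70 69
f 69 70 71
f 69 71 47
f 70 44 72
f 70 72 71
f 71 72 73
f 71 73 47
f 72 44 74
f 72 74 73
f 73 74 75
f 73 75 47
f 74 44 76
f 74 76 75
f 75 76 77
f 75 77 47
f 76 44 45
f 76 45 77
f 77 45 46
f 77 46 47
f 79 81 78
f 82 79 78
f 78 81 80
f 80 82 78
f 79 85 81
f 83 79 82
f 83 85 79
f 81 85 80
f 84 82 80
f 80 85 84
f 84 83 82
f 85 83 84



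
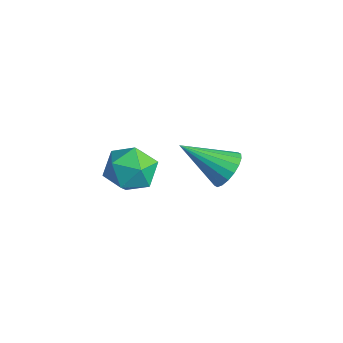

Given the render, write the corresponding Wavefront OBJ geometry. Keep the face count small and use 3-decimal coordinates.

v 0.015 3.807 0.472
v 0.499 3.939 1.03
v -0.855 2.533 1.528
v 0.254 4.157 1.091
v -0.039 4.306 1.03
v -0.321 4.356 0.858
v -0.536 4.297 0.61
v -0.642 4.142 0.334
v -0.618 3.92 0.086
v -0.468 3.676 -0.086
v -0.223 3.458 -0.147
v 0.069 3.309 -0.085
v 0.351 3.259 0.087
v 0.566 3.317 0.335
v 0.672 3.473 0.61
v 0.648 3.695 0.859
v 0.308 0.596 2.965
v 0.833 0.631 2.217
v 0.987 -0.651 3.383
v 1.512 -0.616 2.635
v 1.622 0.002 3.3
v 1.203 0.773 3.042
v 0.617 -0.793 2.558
v 0.198 -0.022 2.3
v 1.024 -0.227 1.965
v 1.645 0.264 2.424
v 0.175 -0.284 3.176
v 0.796 0.207 3.635
f 2 1 4
f 2 4 3
f 4 1 5
f 4 5 3
f 5 1 6
f 5 6 3
f 6 1 7
f 6 7 3
f 7 1 8
f 7 8 3
f 8 1 9
f 8 9 3
f 9 1 10
f 9 10 3
f 10 1 11
f 10 11 3
f 11 1 12
f 11 12 3
f 12 1 13
f 12 13 3
f 13 1 14
f 13 14 3
f 14 1 15
f 14 15 3
f 15 1 16
f 15 16 3
f 16 1 2
f 16 2 3
f 17 28 22
f 17 22 18
f 17 18 24
f 17 24 27
f 17 27 28
f 18 22 26
f 22 28 21
f 28 27 19
f 27 24 23
f 24 18 25
f 20 26 21
f 20 21 19
f 20 19 23
f 20 23 25
f 20 25 26
f 21 26 22
f 19 21 28
f 23 19 27
f 25 23 24
f 26 25 18



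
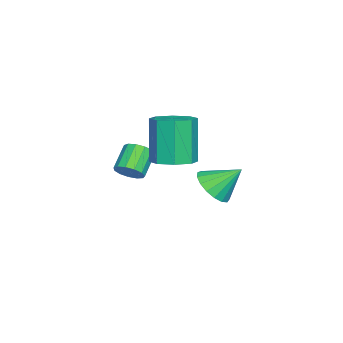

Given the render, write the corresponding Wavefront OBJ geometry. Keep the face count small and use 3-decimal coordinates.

v 0.044 -0.536 1.447
v 0.681 -0.855 1.606
v 0.213 -1.002 3.191
v -0.424 -0.684 3.033
v 0.7 -0.3 1.663
v 0.232 -0.447 3.249
v 0.335 0.117 1.594
v -0.134 -0.03 3.179
v -0.201 0.151 1.439
v -0.669 0.004 3.024
v -0.593 -0.218 1.289
v -1.061 -0.365 2.874
v -0.612 -0.773 1.231
v -1.08 -0.92 2.817
v -0.246 -1.19 1.301
v -0.715 -1.337 2.886
v 0.289 -1.224 1.456
v -0.179 -1.371 3.041
v 2.659 1.431 1.994
v 2.94 1.038 2.473
v 2.501 2.209 2.726
v 3.192 1.204 2.351
v 3.322 1.422 2.147
v 3.299 1.642 1.908
v 3.131 1.813 1.689
v 2.854 1.897 1.54
v 2.532 1.874 1.495
v 2.24 1.749 1.564
v 2.043 1.552 1.732
v 1.988 1.326 1.961
v 2.086 1.125 2.196
v 2.316 0.993 2.386
v 2.624 0.962 2.486
v -0.508 -2.123 0.461
v -0.181 -2.127 0.853
v -0.946 -2.041 1.491
v -1.272 -2.037 1.099
v -0.213 -1.852 0.777
v -0.978 -1.766 1.415
v -0.339 -1.663 0.601
v -1.104 -1.577 1.239
v -0.518 -1.619 0.381
v -1.283 -1.534 1.019
v -0.694 -1.736 0.186
v -1.459 -1.65 0.824
v -0.811 -1.976 0.078
v -1.575 -1.89 0.716
v -0.831 -2.262 0.092
v -1.596 -2.176 0.73
v -0.749 -2.504 0.223
v -1.514 -2.418 0.861
v -0.59 -2.625 0.43
v -1.355 -2.539 1.068
v -0.405 -2.587 0.646
v -1.17 -2.501 1.284
v -0.253 -2.401 0.804
v -1.017 -2.315 1.442
f 2 1 5
f 2 5 3
f 3 5 6
f 3 6 4
f 5 1 7
f 5 7 6
f 6 7 8
f 6 8 4
f 7 1 9
f 7 9 8
f 8 9 10
f 8 10 4
f 9 1 11
f 9 11 10
f 10 11 12
f 10 12 4
f 11 1 13
f 11 13 12
f 12 13 14
f 12 14 4
f 13 1 15
f 13 15 14
f 14 15 16
f 14 16 4
f 15 1 17
f 15 17 16
f 16 17 18
f 16 18 4
f 17 1 2
f 17 2 18
f 18 2 3
f 18 3 4
f 20 19 22
f 20 22 21
f 22 19 23
f 22 23 21
f 23 19 24
f 23 24 21
f 24 19 25
f 24 25 21
f 25 19 26
f 25 26 21
f 26 19 27
f 26 27 21
f 27 19 28
f 27 28 21
f 28 19 29
f 28 29 21
f 29 19 30
f 29 30 21
f 30 19 31
f 30 31 21
f 31 19 32
f 31 32 21
f 32 19 33
f 32 33 21
f 33 19 20
f 33 20 21
f 35 34 38
f 35 38 36
f 36 38 39
f 36 39 37
f 38 34 40
f 38 40 39
f 39 40 41
f 39 41 37
f 40 34 42
f 40 42 41
f 41 42 43
f 41 43 37
f 42 34 44
f 42 44 43
f 43 44 45
f 43 45 37
f 44 34 46
f 44 46 45
f 45 46 47
f 45 47 37
f 46 34 48
f 46 48 47
f 47 48 49
f 47 49 37
f 48 34 50
f 48 50 49
f 49 50 51
f 49 51 37
f 50 34 52
f 50 52 51
f 51 52 53
f 51 53 37
f 52 34 54
f 52 54 53
f 53 54 55
f 53 55 37
f 54 34 56
f 54 56 55
f 55 56 57
f 55 57 37
f 56 34 35
f 56 35 57
f 57 35 36
f 57 36 37



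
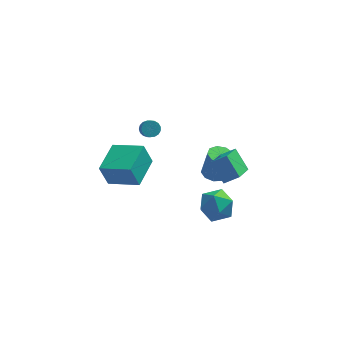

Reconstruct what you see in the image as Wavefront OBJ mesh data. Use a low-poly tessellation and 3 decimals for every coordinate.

v 3.442 -0.094 -2.318
v 2.702 0.908 -1.19
v 4.107 1.616 -3.4
v 3.367 2.618 -2.272
v 4.393 -0.078 -1.708
v 3.653 0.924 -0.58
v 5.058 1.632 -2.79
v 4.318 2.634 -1.662
v 3.281 -0.942 -1.982
v 3.92 -1.277 -2.978
v 1.94 -2.363 -2.362
v 2.579 -2.698 -3.358
v 3.039 -2.901 -2.236
v 3.868 -2.023 -2.001
v 1.992 -1.617 -3.339
v 2.821 -0.739 -3.104
v 3.123 -1.695 -3.817
v 3.77 -2.488 -3.135
v 2.09 -1.152 -2.205
v 2.737 -1.945 -1.523
v 3.075 3.308 -4.92
v 3.538 2.586 -4.99
v 3.927 2.65 -3.091
v 3.465 3.372 -3.02
v 3.882 3.055 -5.077
v 4.272 3.119 -3.177
v 3.849 3.642 -5.09
v 4.239 3.707 -3.19
v 3.454 4.073 -5.023
v 3.843 4.137 -3.124
v 2.882 4.146 -4.908
v 3.271 4.21 -3.009
v 2.4 3.826 -4.799
v 2.789 3.891 -2.899
v 2.234 3.264 -4.746
v 2.624 3.329 -2.846
v 2.462 2.723 -4.774
v 2.851 2.787 -2.875
v 2.977 2.455 -4.871
v 3.366 2.519 -2.971
v -1.029 2.135 1.114
v -0.459 2.276 1.167
v -0.321 1.367 2.1
v -0.891 1.225 2.046
v -0.588 2.446 1.352
v -0.45 1.537 2.285
v -0.818 2.545 1.482
v -0.681 1.635 2.415
v -1.097 2.549 1.528
v -0.959 1.64 2.461
v -1.36 2.459 1.479
v -1.222 1.55 2.411
v -1.547 2.294 1.346
v -1.409 1.385 2.279
v -1.616 2.093 1.16
v -1.478 1.184 2.093
v -1.55 1.902 0.963
v -1.412 0.992 1.896
v -1.364 1.763 0.801
v -1.227 0.854 1.734
v -1.102 1.71 0.711
v -0.964 0.801 1.643
v -0.823 1.754 0.712
v -0.686 0.845 1.645
v -0.591 1.885 0.806
v -0.454 0.976 1.739
v -0.46 2.074 0.97
v -0.322 1.164 1.903
v -3.479 -4.403 2.667
v -3.971 -4.342 4.103
v -2.694 -2.443 2.852
v -3.186 -2.381 4.288
v -1.694 -5.179 3.312
v -2.186 -5.117 4.748
v -0.909 -3.218 3.497
v -1.401 -3.157 4.933
f 2 4 1
f 5 2 1
f 1 4 3
f 3 5 1
f 2 8 4
f 6 2 5
f 6 8 2
f 4 8 3
f 7 5 3
f 3 8 7
f 7 6 5
f 8 6 7
f 9 20 14
f 9 14 10
f 9 10 16
f 9 16 19
f 9 19 20
f 10 14 18
f 14 20 13
f 20 19 11
f 19 16 15
f 16 10 17
f 12 18 13
f 12 13 11
f 12 11 15
f 12 15 17
f 12 17 18
f 13 18 14
f 11 13 20
f 15 11 19
f 17 15 16
f 18 17 10
f 22 21 25
f 22 25 23
f 23 25 26
f 23 26 24
f 25 21 27
f 25 27 26
f 26 27 28
f 26 28 24
f 27 21 29
f 27 29 28
f 28 29 30
f 28 30 24
f 29 21 31
f 29 31 30
f 30 31 32
f 30 32 24
f 31 21 33
f 31 33 32
f 32 33 34
f 32 34 24
f 33 21 35
f 33 35 34
f 34 35 36
f 34 36 24
f 35 21 37
f 35 37 36
f 36 37 38
f 36 38 24
f 37 21 39
f 37 39 38
f 38 39 40
f 38 40 24
f 39 21 22
f 39 22 40
f 40 22 23
f 40 23 24
f 42 41 45
f 42 45 43
f 43 45 46
f 43 46 44
f 45 41 47
f 45 47 46
f 46 47 48
f 46 48 44
f 47 41 49
f 47 49 48
f 48 49 50
f 48 50 44
f 49 41 51
f 49 51 50
f 50 51 52
f 50 52 44
f 51 41 53
f 51 53 52
f 52 53 54
f 52 54 44
f 53 41 55
f 53 55 54
f 54 55 56
f 54 56 44
f 55 41 57
f 55 57 56
f 56 57 58
f 56 58 44
f 57 41 59
f 57 59 58
f 58 59 60
f 58 60 44
f 59 41 61
f 59 61 60
f 60 61 62
f 60 62 44
f 61 41 63
f 61 63 62
f 62 63 64
f 62 64 44
f 63 41 65
f 63 65 64
f 64 65 66
f 64 66 44
f 65 41 67
f 65 67 66
f 66 67 68
f 66 68 44
f 67 41 42
f 67 42 68
f 68 42 43
f 68 43 44
f 70 72 69
f 73 70 69
f 69 72 71
f 71 73 69
f 70 76 72
f 74 70 73
f 74 76 70
f 72 76 71
f 75 73 71
f 71 76 75
f 75 74 73
f 76 74 75



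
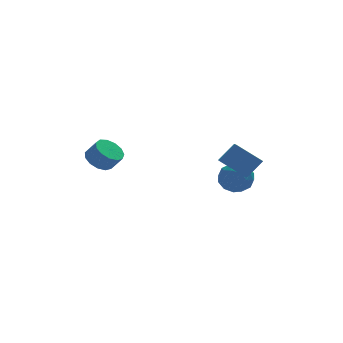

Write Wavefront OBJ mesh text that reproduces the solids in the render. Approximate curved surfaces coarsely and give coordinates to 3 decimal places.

v 2.574 -0.591 -4.319
v 3.161 0.122 -3.623
v 4.019 -1.782 -4.317
v 4.606 -1.069 -3.621
v 3.677 -1.632 -3.222
v 2.785 -0.896 -3.223
v 4.395 -0.764 -4.717
v 3.503 -0.028 -4.718
v 4.287 0.015 -3.868
v 3.843 -0.522 -2.945
v 3.337 -1.138 -4.995
v 2.893 -1.675 -4.072
v 2.741 -0.13 -3.971
v 4.439 -1.53 -3.969
v 3.893 -1.861 -3.735
v 4.238 -1.442 -3.325
v 2.52 -0.729 -3.736
v 2.865 -0.31 -3.327
v 3.168 -1.341 -3.092
v 4.315 -1.35 -4.613
v 4.66 -0.931 -4.204
v 2.942 -0.218 -4.615
v 3.287 0.201 -4.205
v 4.012 -0.319 -4.848
v 3.748 0.226 -3.706
v 4.596 -0.473 -3.705
v 4.473 -0.294 -4.349
v 3.948 0.138 -4.35
v 3.487 -0.089 -3.163
v 4.336 -0.789 -3.162
v 3.79 -1.12 -2.928
v 3.266 -0.688 -2.929
v 4.148 -0.152 -3.308
v 2.844 -0.871 -4.778
v 3.693 -1.571 -4.777
v 3.914 -0.972 -5.011
v 3.39 -0.54 -5.012
v 2.584 -1.187 -4.235
v 3.432 -1.886 -4.234
v 3.232 -1.798 -3.59
v 2.707 -1.366 -3.591
v 3.032 -1.508 -4.632
v 1.617 -4.01 -0.834
v 2.631 -3.751 0.211
v 1.767 -3.263 -1.165
v 2.782 -3.005 -0.119
v 2.998 -4.795 -1.981
v 4.013 -4.537 -0.935
v 3.149 -4.049 -2.311
v 4.163 -3.79 -1.266
v -4.118 1.347 -2.533
v -3.268 1.372 -3.04
v -2.691 0.939 -2.093
v -3.542 0.913 -1.587
v -3.314 1.866 -2.785
v -2.738 1.433 -1.839
v -3.616 2.196 -2.451
v -3.039 1.762 -1.504
v -4.077 2.255 -2.143
v -3.5 1.822 -1.196
v -4.551 2.026 -1.958
v -3.974 1.593 -1.012
v -4.888 1.582 -1.957
v -4.311 1.149 -1.01
v -4.98 1.062 -2.138
v -4.404 0.629 -1.191
v -4.799 0.633 -2.445
v -4.222 0.2 -1.498
v -4.402 0.431 -2.78
v -3.825 -0.003 -1.833
v -3.914 0.519 -3.036
v -3.338 0.086 -2.09
v -3.492 0.87 -3.133
v -2.915 0.437 -2.187
f 1 38 17
f 38 12 41
f 17 41 6
f 38 41 17
f 1 17 13
f 17 6 18
f 13 18 2
f 17 18 13
f 1 13 22
f 13 2 23
f 22 23 8
f 13 23 22
f 1 22 34
f 22 8 37
f 34 37 11
f 22 37 34
f 1 34 38
f 34 11 42
f 38 42 12
f 34 42 38
f 2 18 29
f 18 6 32
f 29 32 10
f 18 32 29
f 6 41 19
f 41 12 40
f 19 40 5
f 41 40 19
f 12 42 39
f 42 11 35
f 39 35 3
f 42 35 39
f 11 37 36
f 37 8 24
f 36 24 7
f 37 24 36
f 8 23 28
f 23 2 25
f 28 25 9
f 23 25 28
f 4 30 16
f 30 10 31
f 16 31 5
f 30 31 16
f 4 16 14
f 16 5 15
f 14 15 3
f 16 15 14
f 4 14 21
f 14 3 20
f 21 20 7
f 14 20 21
f 4 21 26
f 21 7 27
f 26 27 9
f 21 27 26
f 4 26 30
f 26 9 33
f 30 33 10
f 26 33 30
f 5 31 19
f 31 10 32
f 19 32 6
f 31 32 19
f 3 15 39
f 15 5 40
f 39 40 12
f 15 40 39
f 7 20 36
f 20 3 35
f 36 35 11
f 20 35 36
f 9 27 28
f 27 7 24
f 28 24 8
f 27 24 28
f 10 33 29
f 33 9 25
f 29 25 2
f 33 25 29
f 44 46 43
f 47 44 43
f 43 46 45
f 45 47 43
f 44 50 46
f 48 44 47
f 48 50 44
f 46 50 45
f 49 47 45
f 45 50 49
f 49 48 47
f 50 48 49
f 52 51 55
f 52 55 53
f 53 55 56
f 53 56 54
f 55 51 57
f 55 57 56
f 56 57 58
f 56 58 54
f 57 51 59
f 57 59 58
f 58 59 60
f 58 60 54
f 59 51 61
f 59 61 60
f 60 61 62
f 60 62 54
f 61 51 63
f 61 63 62
f 62 63 64
f 62 64 54
f 63 51 65
f 63 65 64
f 64 65 66
f 64 66 54
f 65 51 67
f 65 67 66
f 66 67 68
f 66 68 54
f 67 51 69
f 67 69 68
f 68 69 70
f 68 70 54
f 69 51 71
f 69 71 70
f 70 71 72
f 70 72 54
f 71 51 73
f 71 73 72
f 72 73 74
f 72 74 54
f 73 51 52
f 73 52 74
f 74 52 53
f 74 53 54



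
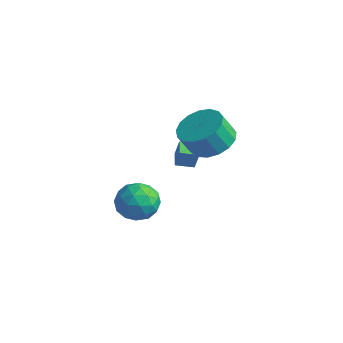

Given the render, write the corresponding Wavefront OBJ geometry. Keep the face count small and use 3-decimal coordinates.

v -1.565 -0.84 -0.691
v -1.267 -0.842 0.253
v -2.16 -0.292 -0.502
v -1.862 -0.295 0.442
v -1.018 -0.185 -0.862
v -0.72 -0.188 0.082
v -1.613 0.362 -0.673
v -1.315 0.36 0.271
v -1.473 -2.02 -3.14
v -1.15 -2.557 -2.27
v -3.11 -2.503 -2.83
v -2.787 -3.04 -1.96
v -2.754 -1.968 -1.972
v -1.742 -1.669 -2.163
v -2.518 -3.391 -2.937
v -1.506 -3.092 -3.128
v -1.796 -3.404 -2.144
v -1.942 -2.525 -1.548
v -2.318 -2.535 -3.552
v -2.464 -1.656 -2.956
v -1.167 -2.246 -2.732
v -3.093 -2.814 -2.368
v -3.073 -2.184 -2.375
v -2.883 -2.499 -1.863
v -1.516 -1.725 -2.67
v -1.326 -2.04 -2.158
v -2.269 -1.694 -1.983
v -2.934 -3.02 -2.942
v -2.744 -3.335 -2.43
v -1.377 -2.561 -3.237
v -1.187 -2.876 -2.725
v -1.991 -3.366 -3.117
v -1.357 -3.06 -2.147
v -2.32 -3.343 -1.964
v -2.161 -3.549 -2.539
v -1.566 -3.374 -2.651
v -1.443 -2.543 -1.796
v -2.406 -2.826 -1.614
v -2.386 -2.196 -1.621
v -1.791 -2.021 -1.733
v -1.823 -3.04 -1.722
v -1.854 -2.234 -3.486
v -2.817 -2.517 -3.304
v -2.469 -3.039 -3.367
v -1.874 -2.864 -3.479
v -1.94 -1.717 -3.136
v -2.903 -2 -2.953
v -2.694 -1.686 -2.449
v -2.099 -1.511 -2.561
v -2.437 -2.02 -3.378
v 0.667 -0.733 1.94
v 1.609 -1.294 1.85
v 1.375 -1.868 2.97
v 0.433 -1.307 3.06
v 1.748 -0.854 2.105
v 1.513 -1.429 3.224
v 1.64 -0.387 2.322
v 1.405 -0.961 3.441
v 1.308 0.001 2.451
v 1.073 -0.573 3.571
v 0.83 0.221 2.464
v 0.595 -0.353 3.583
v 0.314 0.222 2.356
v 0.08 -0.352 3.476
v -0.12 0.005 2.153
v -0.355 -0.569 3.273
v -0.374 -0.382 1.902
v -0.609 -0.956 3.021
v -0.39 -0.848 1.659
v -0.625 -1.423 2.779
v -0.163 -1.289 1.481
v -0.398 -1.863 2.6
v 0.254 -1.602 1.408
v 0.019 -2.176 2.527
v 0.766 -1.716 1.456
v 0.531 -2.29 2.576
v 1.255 -1.605 1.616
v 1.02 -2.179 2.736
f 2 4 1
f 5 2 1
f 1 4 3
f 3 5 1
f 2 8 4
f 6 2 5
f 6 8 2
f 4 8 3
f 7 5 3
f 3 8 7
f 7 6 5
f 8 6 7
f 9 46 25
f 46 20 49
f 25 49 14
f 46 49 25
f 9 25 21
f 25 14 26
f 21 26 10
f 25 26 21
f 9 21 30
f 21 10 31
f 30 31 16
f 21 31 30
f 9 30 42
f 30 16 45
f 42 45 19
f 30 45 42
f 9 42 46
f 42 19 50
f 46 50 20
f 42 50 46
f 10 26 37
f 26 14 40
f 37 40 18
f 26 40 37
f 14 49 27
f 49 20 48
f 27 48 13
f 49 48 27
f 20 50 47
f 50 19 43
f 47 43 11
f 50 43 47
f 19 45 44
f 45 16 32
f 44 32 15
f 45 32 44
f 16 31 36
f 31 10 33
f 36 33 17
f 31 33 36
f 12 38 24
f 38 18 39
f 24 39 13
f 38 39 24
f 12 24 22
f 24 13 23
f 22 23 11
f 24 23 22
f 12 22 29
f 22 11 28
f 29 28 15
f 22 28 29
f 12 29 34
f 29 15 35
f 34 35 17
f 29 35 34
f 12 34 38
f 34 17 41
f 38 41 18
f 34 41 38
f 13 39 27
f 39 18 40
f 27 40 14
f 39 40 27
f 11 23 47
f 23 13 48
f 47 48 20
f 23 48 47
f 15 28 44
f 28 11 43
f 44 43 19
f 28 43 44
f 17 35 36
f 35 15 32
f 36 32 16
f 35 32 36
f 18 41 37
f 41 17 33
f 37 33 10
f 41 33 37
f 52 51 55
f 52 55 53
f 53 55 56
f 53 56 54
f 55 51 57
f 55 57 56
f 56 57 58
f 56 58 54
f 57 51 59
f 57 59 58
f 58 59 60
f 58 60 54
f 59 51 61
f 59 61 60
f 60 61 62
f 60 62 54
f 61 51 63
f 61 63 62
f 62 63 64
f 62 64 54
f 63 51 65
f 63 65 64
f 64 65 66
f 64 66 54
f 65 51 67
f 65 67 66
f 66 67 68
f 66 68 54
f 67 51 69
f 67 69 68
f 68 69 70
f 68 70 54
f 69 51 71
f 69 71 70
f 70 71 72
f 70 72 54
f 71 51 73
f 71 73 72
f 72 73 74
f 72 74 54
f 73 51 75
f 73 75 74
f 74 75 76
f 74 76 54
f 75 51 77
f 75 77 76
f 76 77 78
f 76 78 54
f 77 51 52
f 77 52 78
f 78 52 53
f 78 53 54



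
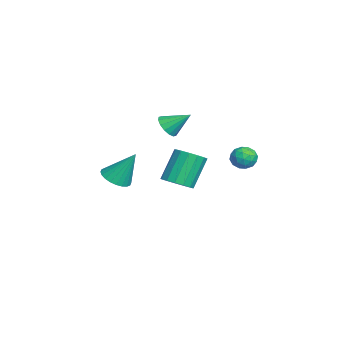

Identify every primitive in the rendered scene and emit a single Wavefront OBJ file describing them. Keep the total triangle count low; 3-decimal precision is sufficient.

v 3.334 2.732 1.423
v 3.855 2.276 1.728
v 2.785 1.764 0.912
v 3.306 1.308 1.217
v 2.801 1.655 1.661
v 3.141 2.254 1.977
v 3.499 1.786 0.663
v 3.839 2.385 0.979
v 3.958 1.691 1.258
v 3.526 1.61 1.875
v 3.114 2.43 0.765
v 2.682 2.349 1.382
v 3.643 2.589 1.62
v 2.997 1.451 1.02
v 2.701 1.655 1.281
v 3.007 1.387 1.46
v 3.223 2.576 1.767
v 3.529 2.308 1.946
v 2.91 1.943 1.907
v 3.111 1.732 0.694
v 3.417 1.464 0.873
v 3.633 2.653 1.18
v 3.939 2.385 1.359
v 3.73 2.097 0.733
v 4.009 1.977 1.523
v 3.687 1.408 1.223
v 3.8 1.689 0.897
v 4 2.041 1.083
v 3.756 1.93 1.886
v 3.433 1.36 1.586
v 3.136 1.565 1.847
v 3.336 1.917 2.032
v 3.816 1.586 1.61
v 3.207 2.68 1.054
v 2.884 2.11 0.754
v 3.304 2.123 0.608
v 3.504 2.475 0.793
v 2.953 2.632 1.417
v 2.631 2.063 1.117
v 2.64 1.999 1.557
v 2.84 2.351 1.743
v 2.824 2.454 1.03
v -3.53 -1.602 0.672
v -2.773 -1.543 0.39
v -3.27 -0.358 1.628
v -3.002 -1.301 0.137
v -3.373 -1.139 0.027
v -3.786 -1.101 0.09
v -4.13 -1.198 0.309
v -4.313 -1.403 0.625
v -4.286 -1.661 0.955
v -4.057 -1.904 1.208
v -3.686 -2.065 1.318
v -3.273 -2.103 1.255
v -2.929 -2.006 1.036
v -2.746 -1.801 0.719
v -1.756 -4.411 -2.34
v -1.048 -4.979 -2.1
v -1.524 -3.349 -0.52
v -0.869 -4.713 -2.277
v -0.825 -4.401 -2.465
v -0.923 -4.09 -2.634
v -1.148 -3.828 -2.757
v -1.465 -3.655 -2.818
v -1.827 -3.597 -2.805
v -2.178 -3.662 -2.722
v -2.465 -3.842 -2.581
v -2.644 -4.108 -2.403
v -2.688 -4.42 -2.216
v -2.59 -4.731 -2.047
v -2.365 -4.993 -1.923
v -2.047 -5.166 -1.863
v -1.686 -5.224 -1.875
v -1.334 -5.159 -1.958
v -3.047 -1.107 -3.475
v -2.186 -0.782 -3.202
v -3.072 0.013 -1.352
v -3.933 -0.313 -1.625
v -2.389 -0.409 -3.46
v -3.275 0.386 -1.61
v -2.768 -0.223 -3.722
v -3.654 0.572 -1.871
v -3.222 -0.273 -3.917
v -4.108 0.521 -2.067
v -3.629 -0.548 -3.994
v -4.515 0.247 -2.144
v -3.88 -0.972 -3.932
v -4.766 -0.177 -2.082
v -3.908 -1.433 -3.748
v -4.794 -0.638 -1.898
v -3.705 -1.806 -3.49
v -4.591 -1.011 -1.64
v -3.326 -1.992 -3.229
v -4.212 -1.197 -1.378
v -2.872 -1.941 -3.033
v -3.758 -1.147 -1.183
v -2.465 -1.667 -2.956
v -3.351 -0.872 -1.106
v -2.214 -1.243 -3.018
v -3.1 -0.448 -1.168
f 1 38 17
f 38 12 41
f 17 41 6
f 38 41 17
f 1 17 13
f 17 6 18
f 13 18 2
f 17 18 13
f 1 13 22
f 13 2 23
f 22 23 8
f 13 23 22
f 1 22 34
f 22 8 37
f 34 37 11
f 22 37 34
f 1 34 38
f 34 11 42
f 38 42 12
f 34 42 38
f 2 18 29
f 18 6 32
f 29 32 10
f 18 32 29
f 6 41 19
f 41 12 40
f 19 40 5
f 41 40 19
f 12 42 39
f 42 11 35
f 39 35 3
f 42 35 39
f 11 37 36
f 37 8 24
f 36 24 7
f 37 24 36
f 8 23 28
f 23 2 25
f 28 25 9
f 23 25 28
f 4 30 16
f 30 10 31
f 16 31 5
f 30 31 16
f 4 16 14
f 16 5 15
f 14 15 3
f 16 15 14
f 4 14 21
f 14 3 20
f 21 20 7
f 14 20 21
f 4 21 26
f 21 7 27
f 26 27 9
f 21 27 26
f 4 26 30
f 26 9 33
f 30 33 10
f 26 33 30
f 5 31 19
f 31 10 32
f 19 32 6
f 31 32 19
f 3 15 39
f 15 5 40
f 39 40 12
f 15 40 39
f 7 20 36
f 20 3 35
f 36 35 11
f 20 35 36
f 9 27 28
f 27 7 24
f 28 24 8
f 27 24 28
f 10 33 29
f 33 9 25
f 29 25 2
f 33 25 29
f 44 43 46
f 44 46 45
f 46 43 47
f 46 47 45
f 47 43 48
f 47 48 45
f 48 43 49
f 48 49 45
f 49 43 50
f 49 50 45
f 50 43 51
f 50 51 45
f 51 43 52
f 51 52 45
f 52 43 53
f 52 53 45
f 53 43 54
f 53 54 45
f 54 43 55
f 54 55 45
f 55 43 56
f 55 56 45
f 56 43 44
f 56 44 45
f 58 57 60
f 58 60 59
f 60 57 61
f 60 61 59
f 61 57 62
f 61 62 59
f 62 57 63
f 62 63 59
f 63 57 64
f 63 64 59
f 64 57 65
f 64 65 59
f 65 57 66
f 65 66 59
f 66 57 67
f 66 67 59
f 67 57 68
f 67 68 59
f 68 57 69
f 68 69 59
f 69 57 70
f 69 70 59
f 70 57 71
f 70 71 59
f 71 57 72
f 71 72 59
f 72 57 73
f 72 73 59
f 73 57 74
f 73 74 59
f 74 57 58
f 74 58 59
f 76 75 79
f 76 79 77
f 77 79 80
f 77 80 78
f 79 75 81
f 79 81 80
f 80 81 82
f 80 82 78
f 81 75 83
f 81 83 82
f 82 83 84
f 82 84 78
f 83 75 85
f 83 85 84
f 84 85 86
f 84 86 78
f 85 75 87
f 85 87 86
f 86 87 88
f 86 88 78
f 87 75 89
f 87 89 88
f 88 89 90
f 88 90 78
f 89 75 91
f 89 91 90
f 90 91 92
f 90 92 78
f 91 75 93
f 91 93 92
f 92 93 94
f 92 94 78
f 93 75 95
f 93 95 94
f 94 95 96
f 94 96 78
f 95 75 97
f 95 97 96
f 96 97 98
f 96 98 78
f 97 75 99
f 97 99 98
f 98 99 100
f 98 100 78
f 99 75 76
f 99 76 100
f 100 76 77
f 100 77 78



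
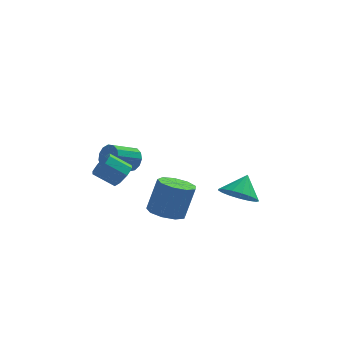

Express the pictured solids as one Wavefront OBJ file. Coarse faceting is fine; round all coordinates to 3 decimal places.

v -2.203 3.917 -3.261
v -1.725 3.736 -2.672
v -2.84 2.822 -2.049
v -3.317 3.003 -2.639
v -1.948 4.093 -2.546
v -3.062 3.18 -1.923
v -2.251 4.395 -2.647
v -3.366 3.481 -2.024
v -2.539 4.544 -2.943
v -3.654 3.631 -2.32
v -2.72 4.495 -3.34
v -3.835 3.581 -2.718
v -2.737 4.262 -3.713
v -3.852 3.348 -3.09
v -2.584 3.919 -3.942
v -3.699 3.005 -3.319
v -2.31 3.576 -3.955
v -3.425 2.662 -3.332
v -2.002 3.341 -3.747
v -3.117 2.427 -3.125
v -1.757 3.289 -3.386
v -2.872 2.375 -2.763
v -1.654 3.436 -2.985
v -2.769 2.522 -2.362
v 3.391 -0.523 -3.42
v 4.246 -0.239 -3.979
v 3.809 0.263 -2.38
v 3.898 0.109 -4.103
v 3.435 0.313 -4.07
v 2.961 0.325 -3.889
v 2.586 0.143 -3.6
v 2.395 -0.192 -3.27
v 2.432 -0.603 -2.975
v 2.689 -0.996 -2.781
v 3.107 -1.28 -2.734
v 3.589 -1.391 -2.845
v 4.027 -1.303 -3.087
v 4.318 -1.037 -3.405
v 4.397 -0.653 -3.727
v -2.046 -2.046 -1.505
v -1.61 -2.198 -0.914
v -2.658 -2.206 -0.144
v -3.094 -2.054 -0.735
v -1.677 -1.634 -0.999
v -2.724 -1.642 -0.229
v -1.96 -1.312 -1.38
v -3.007 -1.319 -0.61
v -2.293 -1.419 -1.835
v -3.341 -1.427 -1.065
v -2.482 -1.894 -2.096
v -3.53 -1.902 -1.326
v -2.416 -2.458 -2.011
v -3.463 -2.466 -1.241
v -2.133 -2.781 -1.63
v -3.18 -2.788 -0.86
v -1.799 -2.673 -1.175
v -2.847 -2.681 -0.405
v -0.015 -1.985 -3.983
v 0.883 -2.329 -4.173
v 1.393 -2.019 -2.327
v 0.495 -1.675 -2.137
v 0.864 -1.668 -4.279
v 1.373 -1.357 -2.433
v 0.434 -1.155 -4.247
v 0.943 -0.844 -2.401
v -0.206 -1.03 -4.091
v 0.303 -0.72 -2.245
v -0.757 -1.353 -3.885
v -0.247 -1.042 -2.039
v -0.96 -1.971 -3.724
v -0.45 -1.661 -1.879
v -0.721 -2.596 -3.685
v -0.211 -2.286 -1.839
v -0.151 -2.935 -3.785
v 0.358 -2.625 -1.939
v 0.482 -2.83 -3.978
v 0.992 -2.519 -2.132
f 2 1 5
f 2 5 3
f 3 5 6
f 3 6 4
f 5 1 7
f 5 7 6
f 6 7 8
f 6 8 4
f 7 1 9
f 7 9 8
f 8 9 10
f 8 10 4
f 9 1 11
f 9 11 10
f 10 11 12
f 10 12 4
f 11 1 13
f 11 13 12
f 12 13 14
f 12 14 4
f 13 1 15
f 13 15 14
f 14 15 16
f 14 16 4
f 15 1 17
f 15 17 16
f 16 17 18
f 16 18 4
f 17 1 19
f 17 19 18
f 18 19 20
f 18 20 4
f 19 1 21
f 19 21 20
f 20 21 22
f 20 22 4
f 21 1 23
f 21 23 22
f 22 23 24
f 22 24 4
f 23 1 2
f 23 2 24
f 24 2 3
f 24 3 4
f 26 25 28
f 26 28 27
f 28 25 29
f 28 29 27
f 29 25 30
f 29 30 27
f 30 25 31
f 30 31 27
f 31 25 32
f 31 32 27
f 32 25 33
f 32 33 27
f 33 25 34
f 33 34 27
f 34 25 35
f 34 35 27
f 35 25 36
f 35 36 27
f 36 25 37
f 36 37 27
f 37 25 38
f 37 38 27
f 38 25 39
f 38 39 27
f 39 25 26
f 39 26 27
f 41 40 44
f 41 44 42
f 42 44 45
f 42 45 43
f 44 40 46
f 44 46 45
f 45 46 47
f 45 47 43
f 46 40 48
f 46 48 47
f 47 48 49
f 47 49 43
f 48 40 50
f 48 50 49
f 49 50 51
f 49 51 43
f 50 40 52
f 50 52 51
f 51 52 53
f 51 53 43
f 52 40 54
f 52 54 53
f 53 54 55
f 53 55 43
f 54 40 56
f 54 56 55
f 55 56 57
f 55 57 43
f 56 40 41
f 56 41 57
f 57 41 42
f 57 42 43
f 59 58 62
f 59 62 60
f 60 62 63
f 60 63 61
f 62 58 64
f 62 64 63
f 63 64 65
f 63 65 61
f 64 58 66
f 64 66 65
f 65 66 67
f 65 67 61
f 66 58 68
f 66 68 67
f 67 68 69
f 67 69 61
f 68 58 70
f 68 70 69
f 69 70 71
f 69 71 61
f 70 58 72
f 70 72 71
f 71 72 73
f 71 73 61
f 72 58 74
f 72 74 73
f 73 74 75
f 73 75 61
f 74 58 76
f 74 76 75
f 75 76 77
f 75 77 61
f 76 58 59
f 76 59 77
f 77 59 60
f 77 60 61

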